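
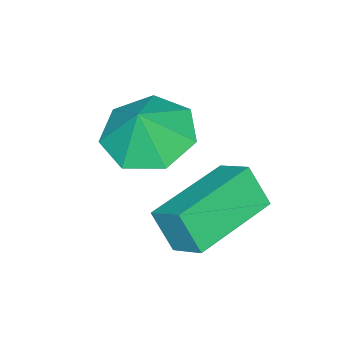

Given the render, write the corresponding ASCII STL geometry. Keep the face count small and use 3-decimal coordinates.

solid 
facet normal -0.425 -0.060 -0.903
outer loop
vertex 3.046 -0.019 0.822
vertex 2.503 -0.8 1.13
vertex 2.276 0.173 1.172
endloop
endfacet
facet normal 0.413 0.769 0.488
outer loop
vertex 3.046 -0.019 0.822
vertex 2.276 0.173 1.172
vertex 2.937 -0.74 2.05
endloop
endfacet
facet normal -0.426 -0.060 -0.903
outer loop
vertex 2.276 0.173 1.172
vertex 2.503 -0.8 1.13
vertex 1.677 -0.368 1.491
endloop
endfacet
facet normal -0.156 0.624 0.766
outer loop
vertex 2.276 0.173 1.172
vertex 1.677 -0.368 1.491
vertex 2.937 -0.74 2.05
endloop
endfacet
facet normal -0.425 -0.059 -0.903
outer loop
vertex 1.677 -0.368 1.491
vertex 2.503 -0.8 1.13
vertex 1.699 -1.234 1.537
endloop
endfacet
facet normal -0.396 0.039 0.918
outer loop
vertex 1.677 -0.368 1.491
vertex 1.699 -1.234 1.537
vertex 2.937 -0.74 2.05
endloop
endfacet
facet normal -0.425 -0.059 -0.903
outer loop
vertex 1.699 -1.234 1.537
vertex 2.503 -0.8 1.13
vertex 2.327 -1.774 1.277
endloop
endfacet
facet normal -0.126 -0.545 0.829
outer loop
vertex 1.699 -1.234 1.537
vertex 2.327 -1.774 1.277
vertex 2.937 -0.74 2.05
endloop
endfacet
facet normal -0.427 -0.059 -0.902
outer loop
vertex 2.327 -1.774 1.277
vertex 2.503 -0.8 1.13
vertex 3.087 -1.58 0.905
endloop
endfacet
facet normal 0.453 -0.690 0.565
outer loop
vertex 2.327 -1.774 1.277
vertex 3.087 -1.58 0.905
vertex 2.937 -0.74 2.05
endloop
endfacet
facet normal -0.426 -0.059 -0.903
outer loop
vertex 3.087 -1.58 0.905
vertex 2.503 -0.8 1.13
vertex 3.407 -0.799 0.703
endloop
endfacet
facet normal 0.901 -0.285 0.327
outer loop
vertex 3.087 -1.58 0.905
vertex 3.407 -0.799 0.703
vertex 2.937 -0.74 2.05
endloop
endfacet
facet normal -0.426 -0.060 -0.903
outer loop
vertex 3.407 -0.799 0.703
vertex 2.503 -0.8 1.13
vertex 3.046 -0.019 0.822
endloop
endfacet
facet normal 0.884 0.365 0.293
outer loop
vertex 3.407 -0.799 0.703
vertex 3.046 -0.019 0.822
vertex 2.937 -0.74 2.05
endloop
endfacet
facet normal -0.983 0.163 0.083
outer loop
vertex 1.448 0.2 -0.165
vertex 1.612 0.957 0.293
vertex 1.462 0.731 -1.047
endloop
endfacet
facet normal -0.183 -0.841 -0.509
outer loop
vertex 3.428 0.403 -1.213
vertex 1.448 0.2 -0.165
vertex 1.462 0.731 -1.047
endloop
endfacet
facet normal -0.983 0.163 0.083
outer loop
vertex 1.462 0.731 -1.047
vertex 1.612 0.957 0.293
vertex 1.626 1.488 -0.589
endloop
endfacet
facet normal 0.014 0.515 -0.857
outer loop
vertex 1.626 1.488 -0.589
vertex 3.428 0.403 -1.213
vertex 1.462 0.731 -1.047
endloop
endfacet
facet normal -0.014 -0.515 0.857
outer loop
vertex 1.448 0.2 -0.165
vertex 3.578 0.629 0.127
vertex 1.612 0.957 0.293
endloop
endfacet
facet normal -0.183 -0.841 -0.509
outer loop
vertex 3.414 -0.128 -0.331
vertex 1.448 0.2 -0.165
vertex 3.428 0.403 -1.213
endloop
endfacet
facet normal -0.014 -0.515 0.857
outer loop
vertex 3.414 -0.128 -0.331
vertex 3.578 0.629 0.127
vertex 1.448 0.2 -0.165
endloop
endfacet
facet normal 0.183 0.841 0.509
outer loop
vertex 1.612 0.957 0.293
vertex 3.578 0.629 0.127
vertex 1.626 1.488 -0.589
endloop
endfacet
facet normal 0.014 0.515 -0.857
outer loop
vertex 3.592 1.16 -0.755
vertex 3.428 0.403 -1.213
vertex 1.626 1.488 -0.589
endloop
endfacet
facet normal 0.183 0.841 0.509
outer loop
vertex 1.626 1.488 -0.589
vertex 3.578 0.629 0.127
vertex 3.592 1.16 -0.755
endloop
endfacet
facet normal 0.983 -0.163 -0.083
outer loop
vertex 3.592 1.16 -0.755
vertex 3.414 -0.128 -0.331
vertex 3.428 0.403 -1.213
endloop
endfacet
facet normal 0.983 -0.163 -0.083
outer loop
vertex 3.578 0.629 0.127
vertex 3.414 -0.128 -0.331
vertex 3.592 1.16 -0.755
endloop
endfacet

endsolid


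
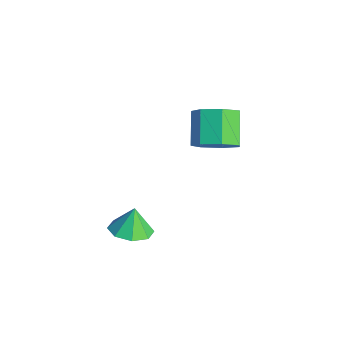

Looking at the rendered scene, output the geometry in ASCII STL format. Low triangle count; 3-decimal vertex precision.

solid 
facet normal 0.713 -0.350 -0.608
outer loop
vertex 0.205 3.272 3.086
vertex -0.376 3.343 2.363
vertex 0.218 3.978 2.695
endloop
endfacet
facet normal 0.701 0.336 0.629
outer loop
vertex 0.205 3.272 3.086
vertex 0.218 3.978 2.695
vertex -0.843 3.786 3.979
endloop
endfacet
facet normal 0.701 0.337 0.629
outer loop
vertex -0.843 3.786 3.979
vertex 0.218 3.978 2.695
vertex -0.831 4.492 3.588
endloop
endfacet
facet normal -0.713 0.349 0.608
outer loop
vertex -0.843 3.786 3.979
vertex -0.831 4.492 3.588
vertex -1.424 3.857 3.257
endloop
endfacet
facet normal 0.713 -0.349 -0.608
outer loop
vertex 0.218 3.978 2.695
vertex -0.376 3.343 2.363
vertex -0.217 4.205 2.054
endloop
endfacet
facet normal 0.448 0.894 0.012
outer loop
vertex 0.218 3.978 2.695
vertex -0.217 4.205 2.054
vertex -0.831 4.492 3.588
endloop
endfacet
facet normal 0.449 0.894 0.013
outer loop
vertex -0.831 4.492 3.588
vertex -0.217 4.205 2.054
vertex -1.265 4.719 2.947
endloop
endfacet
facet normal -0.714 0.350 0.607
outer loop
vertex -0.831 4.492 3.588
vertex -1.265 4.719 2.947
vertex -1.424 3.857 3.257
endloop
endfacet
facet normal 0.713 -0.349 -0.608
outer loop
vertex -0.217 4.205 2.054
vertex -0.376 3.343 2.363
vertex -0.771 3.784 1.646
endloop
endfacet
facet normal -0.140 0.778 -0.612
outer loop
vertex -0.217 4.205 2.054
vertex -0.771 3.784 1.646
vertex -1.265 4.719 2.947
endloop
endfacet
facet normal -0.141 0.778 -0.613
outer loop
vertex -1.265 4.719 2.947
vertex -0.771 3.784 1.646
vertex -1.819 4.297 2.539
endloop
endfacet
facet normal -0.714 0.350 0.607
outer loop
vertex -1.265 4.719 2.947
vertex -1.819 4.297 2.539
vertex -1.424 3.857 3.257
endloop
endfacet
facet normal 0.713 -0.350 -0.608
outer loop
vertex -0.771 3.784 1.646
vertex -0.376 3.343 2.363
vertex -1.028 3.03 1.779
endloop
endfacet
facet normal -0.625 0.076 -0.777
outer loop
vertex -0.771 3.784 1.646
vertex -1.028 3.03 1.779
vertex -1.819 4.297 2.539
endloop
endfacet
facet normal -0.625 0.076 -0.777
outer loop
vertex -1.819 4.297 2.539
vertex -1.028 3.03 1.779
vertex -2.076 3.544 2.672
endloop
endfacet
facet normal -0.713 0.351 0.607
outer loop
vertex -1.819 4.297 2.539
vertex -2.076 3.544 2.672
vertex -1.424 3.857 3.257
endloop
endfacet
facet normal 0.713 -0.350 -0.608
outer loop
vertex -1.028 3.03 1.779
vertex -0.376 3.343 2.363
vertex -0.793 2.512 2.352
endloop
endfacet
facet normal -0.638 -0.683 -0.356
outer loop
vertex -1.028 3.03 1.779
vertex -0.793 2.512 2.352
vertex -2.076 3.544 2.672
endloop
endfacet
facet normal -0.638 -0.683 -0.357
outer loop
vertex -2.076 3.544 2.672
vertex -0.793 2.512 2.352
vertex -1.842 3.026 3.245
endloop
endfacet
facet normal -0.713 0.350 0.608
outer loop
vertex -2.076 3.544 2.672
vertex -1.842 3.026 3.245
vertex -1.424 3.857 3.257
endloop
endfacet
facet normal 0.713 -0.350 -0.608
outer loop
vertex -0.793 2.512 2.352
vertex -0.376 3.343 2.363
vertex -0.245 2.62 2.933
endloop
endfacet
facet normal -0.171 -0.927 0.333
outer loop
vertex -0.793 2.512 2.352
vertex -0.245 2.62 2.933
vertex -1.842 3.026 3.245
endloop
endfacet
facet normal -0.171 -0.927 0.333
outer loop
vertex -1.842 3.026 3.245
vertex -0.245 2.62 2.933
vertex -1.293 3.134 3.827
endloop
endfacet
facet normal -0.713 0.350 0.608
outer loop
vertex -1.842 3.026 3.245
vertex -1.293 3.134 3.827
vertex -1.424 3.857 3.257
endloop
endfacet
facet normal 0.713 -0.350 -0.607
outer loop
vertex -0.245 2.62 2.933
vertex -0.376 3.343 2.363
vertex 0.205 3.272 3.086
endloop
endfacet
facet normal 0.425 -0.474 0.771
outer loop
vertex -0.245 2.62 2.933
vertex 0.205 3.272 3.086
vertex -1.293 3.134 3.827
endloop
endfacet
facet normal 0.425 -0.473 0.771
outer loop
vertex -1.293 3.134 3.827
vertex 0.205 3.272 3.086
vertex -0.843 3.786 3.979
endloop
endfacet
facet normal -0.713 0.350 0.608
outer loop
vertex -1.293 3.134 3.827
vertex -0.843 3.786 3.979
vertex -1.424 3.857 3.257
endloop
endfacet
facet normal 0.216 -0.257 -0.942
outer loop
vertex 1.442 -0.83 0.312
vertex 0.682 -0.544 0.06
vertex 1.456 -0.202 0.144
endloop
endfacet
facet normal 0.649 0.183 0.738
outer loop
vertex 1.442 -0.83 0.312
vertex 1.456 -0.202 0.144
vertex 0.458 -0.276 1.04
endloop
endfacet
facet normal 0.216 -0.257 -0.942
outer loop
vertex 1.456 -0.202 0.144
vertex 0.682 -0.544 0.06
vertex 1.017 0.226 -0.073
endloop
endfacet
facet normal 0.434 0.720 0.542
outer loop
vertex 1.456 -0.202 0.144
vertex 1.017 0.226 -0.073
vertex 0.458 -0.276 1.04
endloop
endfacet
facet normal 0.216 -0.257 -0.942
outer loop
vertex 1.017 0.226 -0.073
vertex 0.682 -0.544 0.06
vertex 0.382 0.203 -0.212
endloop
endfacet
facet normal -0.113 0.926 0.361
outer loop
vertex 1.017 0.226 -0.073
vertex 0.382 0.203 -0.212
vertex 0.458 -0.276 1.04
endloop
endfacet
facet normal 0.216 -0.256 -0.942
outer loop
vertex 0.382 0.203 -0.212
vertex 0.682 -0.544 0.06
vertex -0.077 -0.257 -0.192
endloop
endfacet
facet normal -0.669 0.680 0.301
outer loop
vertex 0.382 0.203 -0.212
vertex -0.077 -0.257 -0.192
vertex 0.458 -0.276 1.04
endloop
endfacet
facet normal 0.216 -0.257 -0.942
outer loop
vertex -0.077 -0.257 -0.192
vertex 0.682 -0.544 0.06
vertex -0.092 -0.885 -0.024
endloop
endfacet
facet normal -0.909 0.128 0.397
outer loop
vertex -0.077 -0.257 -0.192
vertex -0.092 -0.885 -0.024
vertex 0.458 -0.276 1.04
endloop
endfacet
facet normal 0.215 -0.257 -0.942
outer loop
vertex -0.092 -0.885 -0.024
vertex 0.682 -0.544 0.06
vertex 0.347 -1.313 0.193
endloop
endfacet
facet normal -0.693 -0.410 0.593
outer loop
vertex -0.092 -0.885 -0.024
vertex 0.347 -1.313 0.193
vertex 0.458 -0.276 1.04
endloop
endfacet
facet normal 0.217 -0.257 -0.942
outer loop
vertex 0.347 -1.313 0.193
vertex 0.682 -0.544 0.06
vertex 0.982 -1.291 0.333
endloop
endfacet
facet normal -0.149 -0.616 0.774
outer loop
vertex 0.347 -1.313 0.193
vertex 0.982 -1.291 0.333
vertex 0.458 -0.276 1.04
endloop
endfacet
facet normal 0.215 -0.258 -0.942
outer loop
vertex 0.982 -1.291 0.333
vertex 0.682 -0.544 0.06
vertex 1.442 -0.83 0.312
endloop
endfacet
facet normal 0.409 -0.370 0.834
outer loop
vertex 0.982 -1.291 0.333
vertex 1.442 -0.83 0.312
vertex 0.458 -0.276 1.04
endloop
endfacet

endsolid


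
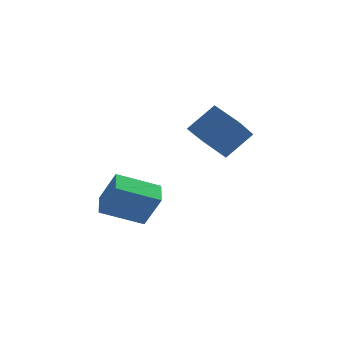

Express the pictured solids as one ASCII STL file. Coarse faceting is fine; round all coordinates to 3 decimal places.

solid 
facet normal -0.918 -0.043 0.395
outer loop
vertex -1.153 -1.203 0.652
vertex -1.099 -0.071 0.901
vertex -1.827 -0.834 -0.875
endloop
endfacet
facet normal -0.047 -0.975 -0.215
outer loop
vertex -0.001 -0.749 -1.661
vertex -1.153 -1.203 0.652
vertex -1.827 -0.834 -0.875
endloop
endfacet
facet normal -0.918 -0.043 0.395
outer loop
vertex -1.827 -0.834 -0.875
vertex -1.099 -0.071 0.901
vertex -1.773 0.297 -0.626
endloop
endfacet
facet normal -0.395 0.215 -0.893
outer loop
vertex -1.773 0.297 -0.626
vertex -0.001 -0.749 -1.661
vertex -1.827 -0.834 -0.875
endloop
endfacet
facet normal 0.395 -0.215 0.893
outer loop
vertex -1.153 -1.203 0.652
vertex 0.727 0.014 0.115
vertex -1.099 -0.071 0.901
endloop
endfacet
facet normal -0.046 -0.976 -0.215
outer loop
vertex 0.673 -1.117 -0.134
vertex -1.153 -1.203 0.652
vertex -0.001 -0.749 -1.661
endloop
endfacet
facet normal 0.395 -0.215 0.893
outer loop
vertex 0.673 -1.117 -0.134
vertex 0.727 0.014 0.115
vertex -1.153 -1.203 0.652
endloop
endfacet
facet normal 0.047 0.976 0.214
outer loop
vertex -1.099 -0.071 0.901
vertex 0.727 0.014 0.115
vertex -1.773 0.297 -0.626
endloop
endfacet
facet normal -0.395 0.215 -0.893
outer loop
vertex 0.053 0.383 -1.412
vertex -0.001 -0.749 -1.661
vertex -1.773 0.297 -0.626
endloop
endfacet
facet normal 0.047 0.975 0.215
outer loop
vertex -1.773 0.297 -0.626
vertex 0.727 0.014 0.115
vertex 0.053 0.383 -1.412
endloop
endfacet
facet normal 0.918 0.043 -0.395
outer loop
vertex 0.053 0.383 -1.412
vertex 0.673 -1.117 -0.134
vertex -0.001 -0.749 -1.661
endloop
endfacet
facet normal 0.918 0.043 -0.395
outer loop
vertex 0.727 0.014 0.115
vertex 0.673 -1.117 -0.134
vertex 0.053 0.383 -1.412
endloop
endfacet
facet normal -0.616 0.701 0.361
outer loop
vertex 1.667 -1.311 3.937
vertex 2.786 -0.872 4.994
vertex 2.348 -0.079 2.706
endloop
endfacet
facet normal -0.699 -0.274 -0.661
outer loop
vertex 3.234 -1.088 2.186
vertex 1.667 -1.311 3.937
vertex 2.348 -0.079 2.706
endloop
endfacet
facet normal -0.616 0.701 0.361
outer loop
vertex 2.348 -0.079 2.706
vertex 2.786 -0.872 4.994
vertex 3.466 0.36 3.762
endloop
endfacet
facet normal 0.364 0.659 -0.659
outer loop
vertex 3.466 0.36 3.762
vertex 3.234 -1.088 2.186
vertex 2.348 -0.079 2.706
endloop
endfacet
facet normal -0.364 -0.659 0.659
outer loop
vertex 1.667 -1.311 3.937
vertex 3.672 -1.881 4.474
vertex 2.786 -0.872 4.994
endloop
endfacet
facet normal -0.699 -0.275 -0.660
outer loop
vertex 2.554 -2.32 3.418
vertex 1.667 -1.311 3.937
vertex 3.234 -1.088 2.186
endloop
endfacet
facet normal -0.364 -0.659 0.659
outer loop
vertex 2.554 -2.32 3.418
vertex 3.672 -1.881 4.474
vertex 1.667 -1.311 3.937
endloop
endfacet
facet normal 0.699 0.274 0.660
outer loop
vertex 2.786 -0.872 4.994
vertex 3.672 -1.881 4.474
vertex 3.466 0.36 3.762
endloop
endfacet
facet normal 0.364 0.659 -0.659
outer loop
vertex 4.353 -0.649 3.243
vertex 3.234 -1.088 2.186
vertex 3.466 0.36 3.762
endloop
endfacet
facet normal 0.699 0.274 0.661
outer loop
vertex 3.466 0.36 3.762
vertex 3.672 -1.881 4.474
vertex 4.353 -0.649 3.243
endloop
endfacet
facet normal 0.616 -0.701 -0.361
outer loop
vertex 4.353 -0.649 3.243
vertex 2.554 -2.32 3.418
vertex 3.234 -1.088 2.186
endloop
endfacet
facet normal 0.616 -0.701 -0.361
outer loop
vertex 3.672 -1.881 4.474
vertex 2.554 -2.32 3.418
vertex 4.353 -0.649 3.243
endloop
endfacet

endsolid


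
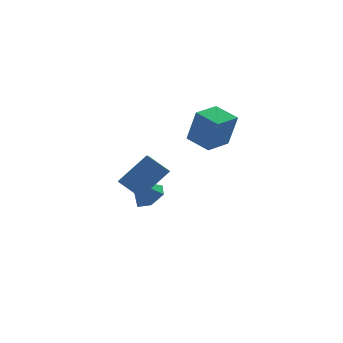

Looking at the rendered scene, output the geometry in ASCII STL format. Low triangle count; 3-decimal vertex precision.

solid 
facet normal 0.569 -0.134 -0.811
outer loop
vertex -1.163 -1.047 -2.914
vertex -1.936 -1.139 -3.441
vertex -1.553 -0.29 -3.313
endloop
endfacet
facet normal 0.381 0.577 0.723
outer loop
vertex -1.163 -1.047 -2.914
vertex -1.553 -0.29 -3.313
vertex -2.864 -0.921 -2.119
endloop
endfacet
facet normal 0.568 -0.134 -0.812
outer loop
vertex -1.553 -0.29 -3.313
vertex -1.936 -1.139 -3.441
vertex -2.326 -0.382 -3.839
endloop
endfacet
facet normal -0.258 0.942 0.214
outer loop
vertex -1.553 -0.29 -3.313
vertex -2.326 -0.382 -3.839
vertex -2.864 -0.921 -2.119
endloop
endfacet
facet normal 0.569 -0.133 -0.811
outer loop
vertex -2.326 -0.382 -3.839
vertex -1.936 -1.139 -3.441
vertex -2.709 -1.231 -3.968
endloop
endfacet
facet normal -0.893 0.425 -0.146
outer loop
vertex -2.326 -0.382 -3.839
vertex -2.709 -1.231 -3.968
vertex -2.864 -0.921 -2.119
endloop
endfacet
facet normal 0.569 -0.133 -0.811
outer loop
vertex -2.709 -1.231 -3.968
vertex -1.936 -1.139 -3.441
vertex -2.319 -1.988 -3.57
endloop
endfacet
facet normal -0.889 -0.457 0.002
outer loop
vertex -2.709 -1.231 -3.968
vertex -2.319 -1.988 -3.57
vertex -2.864 -0.921 -2.119
endloop
endfacet
facet normal 0.569 -0.133 -0.811
outer loop
vertex -2.319 -1.988 -3.57
vertex -1.936 -1.139 -3.441
vertex -1.546 -1.896 -3.043
endloop
endfacet
facet normal -0.250 -0.822 0.511
outer loop
vertex -2.319 -1.988 -3.57
vertex -1.546 -1.896 -3.043
vertex -2.864 -0.921 -2.119
endloop
endfacet
facet normal 0.569 -0.133 -0.811
outer loop
vertex -1.546 -1.896 -3.043
vertex -1.936 -1.139 -3.441
vertex -1.163 -1.047 -2.914
endloop
endfacet
facet normal 0.384 -0.306 0.871
outer loop
vertex -1.546 -1.896 -3.043
vertex -1.163 -1.047 -2.914
vertex -2.864 -0.921 -2.119
endloop
endfacet
facet normal -0.933 -0.349 0.083
outer loop
vertex 2.042 -1.155 0.818
vertex 1.546 0.257 1.183
vertex 1.714 -0.753 -1.186
endloop
endfacet
facet normal 0.322 -0.917 -0.237
outer loop
vertex 3.254 -0.177 -1.323
vertex 2.042 -1.155 0.818
vertex 1.714 -0.753 -1.186
endloop
endfacet
facet normal -0.933 -0.349 0.083
outer loop
vertex 1.714 -0.753 -1.186
vertex 1.546 0.257 1.183
vertex 1.218 0.659 -0.821
endloop
endfacet
facet normal -0.159 0.194 -0.968
outer loop
vertex 1.218 0.659 -0.821
vertex 3.254 -0.177 -1.323
vertex 1.714 -0.753 -1.186
endloop
endfacet
facet normal 0.159 -0.194 0.968
outer loop
vertex 2.042 -1.155 0.818
vertex 3.086 0.833 1.046
vertex 1.546 0.257 1.183
endloop
endfacet
facet normal 0.322 -0.917 -0.237
outer loop
vertex 3.582 -0.579 0.681
vertex 2.042 -1.155 0.818
vertex 3.254 -0.177 -1.323
endloop
endfacet
facet normal 0.159 -0.194 0.968
outer loop
vertex 3.582 -0.579 0.681
vertex 3.086 0.833 1.046
vertex 2.042 -1.155 0.818
endloop
endfacet
facet normal -0.322 0.917 0.237
outer loop
vertex 1.546 0.257 1.183
vertex 3.086 0.833 1.046
vertex 1.218 0.659 -0.821
endloop
endfacet
facet normal -0.159 0.194 -0.968
outer loop
vertex 2.758 1.235 -0.958
vertex 3.254 -0.177 -1.323
vertex 1.218 0.659 -0.821
endloop
endfacet
facet normal -0.322 0.917 0.237
outer loop
vertex 1.218 0.659 -0.821
vertex 3.086 0.833 1.046
vertex 2.758 1.235 -0.958
endloop
endfacet
facet normal 0.933 0.349 -0.083
outer loop
vertex 2.758 1.235 -0.958
vertex 3.582 -0.579 0.681
vertex 3.254 -0.177 -1.323
endloop
endfacet
facet normal 0.933 0.349 -0.083
outer loop
vertex 3.086 0.833 1.046
vertex 3.582 -0.579 0.681
vertex 2.758 1.235 -0.958
endloop
endfacet
facet normal -0.470 0.693 0.546
outer loop
vertex -4.946 -3.465 -0.428
vertex -3.364 -3.514 0.998
vertex -4.379 -2.608 -1.028
endloop
endfacet
facet normal -0.743 0.023 -0.669
outer loop
vertex -3.716 -3.586 -1.798
vertex -4.946 -3.465 -0.428
vertex -4.379 -2.608 -1.028
endloop
endfacet
facet normal -0.470 0.694 0.546
outer loop
vertex -4.379 -2.608 -1.028
vertex -3.364 -3.514 0.998
vertex -2.797 -2.657 0.397
endloop
endfacet
facet normal 0.477 0.720 -0.504
outer loop
vertex -2.797 -2.657 0.397
vertex -3.716 -3.586 -1.798
vertex -4.379 -2.608 -1.028
endloop
endfacet
facet normal -0.477 -0.720 0.504
outer loop
vertex -4.946 -3.465 -0.428
vertex -2.701 -4.492 0.228
vertex -3.364 -3.514 0.998
endloop
endfacet
facet normal -0.743 0.022 -0.669
outer loop
vertex -4.283 -4.443 -1.197
vertex -4.946 -3.465 -0.428
vertex -3.716 -3.586 -1.798
endloop
endfacet
facet normal -0.477 -0.720 0.504
outer loop
vertex -4.283 -4.443 -1.197
vertex -2.701 -4.492 0.228
vertex -4.946 -3.465 -0.428
endloop
endfacet
facet normal 0.743 -0.023 0.669
outer loop
vertex -3.364 -3.514 0.998
vertex -2.701 -4.492 0.228
vertex -2.797 -2.657 0.397
endloop
endfacet
facet normal 0.477 0.720 -0.504
outer loop
vertex -2.134 -3.635 -0.372
vertex -3.716 -3.586 -1.798
vertex -2.797 -2.657 0.397
endloop
endfacet
facet normal 0.743 -0.023 0.669
outer loop
vertex -2.797 -2.657 0.397
vertex -2.701 -4.492 0.228
vertex -2.134 -3.635 -0.372
endloop
endfacet
facet normal 0.470 -0.694 -0.546
outer loop
vertex -2.134 -3.635 -0.372
vertex -4.283 -4.443 -1.197
vertex -3.716 -3.586 -1.798
endloop
endfacet
facet normal 0.470 -0.693 -0.546
outer loop
vertex -2.701 -4.492 0.228
vertex -4.283 -4.443 -1.197
vertex -2.134 -3.635 -0.372
endloop
endfacet

endsolid


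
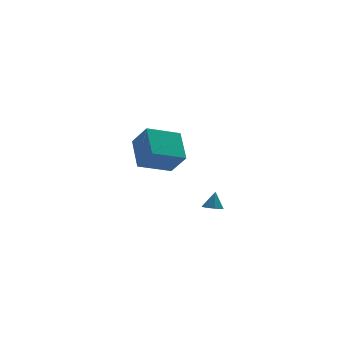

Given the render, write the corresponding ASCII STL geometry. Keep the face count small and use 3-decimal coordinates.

solid 
facet normal -0.229 -0.312 -0.922
outer loop
vertex 2.38 -4.129 -1.904
vertex 1.81 -4.154 -1.754
vertex 2.111 -3.701 -1.982
endloop
endfacet
facet normal 0.834 0.542 0.099
outer loop
vertex 2.38 -4.129 -1.904
vertex 2.111 -3.701 -1.982
vertex 2.05 -3.826 -0.786
endloop
endfacet
facet normal -0.228 -0.313 -0.922
outer loop
vertex 2.111 -3.701 -1.982
vertex 1.81 -4.154 -1.754
vertex 1.615 -3.614 -1.889
endloop
endfacet
facet normal 0.192 0.975 0.112
outer loop
vertex 2.111 -3.701 -1.982
vertex 1.615 -3.614 -1.889
vertex 2.05 -3.826 -0.786
endloop
endfacet
facet normal -0.229 -0.313 -0.922
outer loop
vertex 1.615 -3.614 -1.889
vertex 1.81 -4.154 -1.754
vertex 1.266 -3.933 -1.694
endloop
endfacet
facet normal -0.516 0.780 0.353
outer loop
vertex 1.615 -3.614 -1.889
vertex 1.266 -3.933 -1.694
vertex 2.05 -3.826 -0.786
endloop
endfacet
facet normal -0.229 -0.313 -0.922
outer loop
vertex 1.266 -3.933 -1.694
vertex 1.81 -4.154 -1.754
vertex 1.326 -4.419 -1.544
endloop
endfacet
facet normal -0.759 0.105 0.643
outer loop
vertex 1.266 -3.933 -1.694
vertex 1.326 -4.419 -1.544
vertex 2.05 -3.826 -0.786
endloop
endfacet
facet normal -0.229 -0.312 -0.922
outer loop
vertex 1.326 -4.419 -1.544
vertex 1.81 -4.154 -1.754
vertex 1.751 -4.705 -1.553
endloop
endfacet
facet normal -0.351 -0.545 0.761
outer loop
vertex 1.326 -4.419 -1.544
vertex 1.751 -4.705 -1.553
vertex 2.05 -3.826 -0.786
endloop
endfacet
facet normal -0.229 -0.312 -0.922
outer loop
vertex 1.751 -4.705 -1.553
vertex 1.81 -4.154 -1.754
vertex 2.219 -4.576 -1.713
endloop
endfacet
facet normal 0.398 -0.676 0.620
outer loop
vertex 1.751 -4.705 -1.553
vertex 2.219 -4.576 -1.713
vertex 2.05 -3.826 -0.786
endloop
endfacet
facet normal -0.229 -0.312 -0.922
outer loop
vertex 2.219 -4.576 -1.713
vertex 1.81 -4.154 -1.754
vertex 2.38 -4.129 -1.904
endloop
endfacet
facet normal 0.925 -0.194 0.326
outer loop
vertex 2.219 -4.576 -1.713
vertex 2.38 -4.129 -1.904
vertex 2.05 -3.826 -0.786
endloop
endfacet
facet normal -0.330 0.545 -0.771
outer loop
vertex -0.315 2.242 -1.249
vertex -0.075 4.001 -0.108
vertex 1.681 2.435 -1.967
endloop
endfacet
facet normal -0.114 -0.833 -0.541
outer loop
vertex 2.235 1.519 -0.672
vertex -0.315 2.242 -1.249
vertex 1.681 2.435 -1.967
endloop
endfacet
facet normal -0.330 0.545 -0.771
outer loop
vertex 1.681 2.435 -1.967
vertex -0.075 4.001 -0.108
vertex 1.921 4.194 -0.825
endloop
endfacet
facet normal 0.937 0.091 -0.337
outer loop
vertex 1.921 4.194 -0.825
vertex 2.235 1.519 -0.672
vertex 1.681 2.435 -1.967
endloop
endfacet
facet normal -0.937 -0.091 0.337
outer loop
vertex -0.315 2.242 -1.249
vertex 0.479 3.085 1.187
vertex -0.075 4.001 -0.108
endloop
endfacet
facet normal -0.114 -0.833 -0.541
outer loop
vertex 0.239 1.326 0.045
vertex -0.315 2.242 -1.249
vertex 2.235 1.519 -0.672
endloop
endfacet
facet normal -0.937 -0.091 0.337
outer loop
vertex 0.239 1.326 0.045
vertex 0.479 3.085 1.187
vertex -0.315 2.242 -1.249
endloop
endfacet
facet normal 0.114 0.833 0.541
outer loop
vertex -0.075 4.001 -0.108
vertex 0.479 3.085 1.187
vertex 1.921 4.194 -0.825
endloop
endfacet
facet normal 0.937 0.091 -0.337
outer loop
vertex 2.475 3.278 0.469
vertex 2.235 1.519 -0.672
vertex 1.921 4.194 -0.825
endloop
endfacet
facet normal 0.114 0.833 0.541
outer loop
vertex 1.921 4.194 -0.825
vertex 0.479 3.085 1.187
vertex 2.475 3.278 0.469
endloop
endfacet
facet normal 0.330 -0.545 0.771
outer loop
vertex 2.475 3.278 0.469
vertex 0.239 1.326 0.045
vertex 2.235 1.519 -0.672
endloop
endfacet
facet normal 0.330 -0.545 0.771
outer loop
vertex 0.479 3.085 1.187
vertex 0.239 1.326 0.045
vertex 2.475 3.278 0.469
endloop
endfacet

endsolid


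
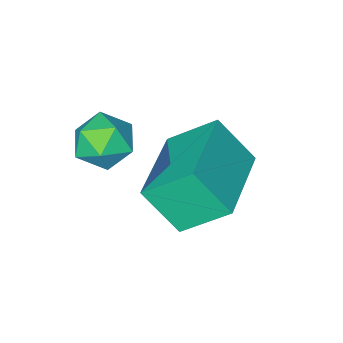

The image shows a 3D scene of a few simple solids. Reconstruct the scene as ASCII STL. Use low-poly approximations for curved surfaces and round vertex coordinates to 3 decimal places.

solid 
facet normal -0.636 0.585 0.503
outer loop
vertex -2.729 -0.585 3.391
vertex -3.12 -1.168 3.575
vertex -2.577 -0.945 4.002
endloop
endfacet
facet normal 0.021 0.864 0.504
outer loop
vertex -2.729 -0.585 3.391
vertex -2.577 -0.945 4.002
vertex -2.039 -0.71 3.576
endloop
endfacet
facet normal 0.221 0.960 -0.174
outer loop
vertex -2.729 -0.585 3.391
vertex -2.039 -0.71 3.576
vertex -2.249 -0.787 2.886
endloop
endfacet
facet normal -0.313 0.741 -0.594
outer loop
vertex -2.729 -0.585 3.391
vertex -2.249 -0.787 2.886
vertex -2.917 -1.07 2.885
endloop
endfacet
facet normal -0.842 0.510 -0.175
outer loop
vertex -2.729 -0.585 3.391
vertex -2.917 -1.07 2.885
vertex -3.12 -1.168 3.575
endloop
endfacet
facet normal 0.463 0.387 0.798
outer loop
vertex -2.039 -0.71 3.576
vertex -2.577 -0.945 4.002
vertex -2.003 -1.37 3.875
endloop
endfacet
facet normal -0.600 -0.064 0.797
outer loop
vertex -2.577 -0.945 4.002
vertex -3.12 -1.168 3.575
vertex -2.671 -1.653 3.874
endloop
endfacet
facet normal -0.935 -0.188 -0.302
outer loop
vertex -3.12 -1.168 3.575
vertex -2.917 -1.07 2.885
vertex -2.881 -1.73 3.184
endloop
endfacet
facet normal -0.078 0.187 -0.979
outer loop
vertex -2.917 -1.07 2.885
vertex -2.249 -0.787 2.886
vertex -2.343 -1.495 2.758
endloop
endfacet
facet normal 0.785 0.542 -0.299
outer loop
vertex -2.249 -0.787 2.886
vertex -2.039 -0.71 3.576
vertex -1.8 -1.272 3.185
endloop
endfacet
facet normal 0.313 -0.741 0.594
outer loop
vertex -2.191 -1.855 3.369
vertex -2.003 -1.37 3.875
vertex -2.671 -1.653 3.874
endloop
endfacet
facet normal -0.221 -0.960 0.174
outer loop
vertex -2.191 -1.855 3.369
vertex -2.671 -1.653 3.874
vertex -2.881 -1.73 3.184
endloop
endfacet
facet normal -0.021 -0.864 -0.504
outer loop
vertex -2.191 -1.855 3.369
vertex -2.881 -1.73 3.184
vertex -2.343 -1.495 2.758
endloop
endfacet
facet normal 0.636 -0.585 -0.503
outer loop
vertex -2.191 -1.855 3.369
vertex -2.343 -1.495 2.758
vertex -1.8 -1.272 3.185
endloop
endfacet
facet normal 0.842 -0.510 0.175
outer loop
vertex -2.191 -1.855 3.369
vertex -1.8 -1.272 3.185
vertex -2.003 -1.37 3.875
endloop
endfacet
facet normal 0.078 -0.187 0.979
outer loop
vertex -2.671 -1.653 3.874
vertex -2.003 -1.37 3.875
vertex -2.577 -0.945 4.002
endloop
endfacet
facet normal -0.785 -0.542 0.299
outer loop
vertex -2.881 -1.73 3.184
vertex -2.671 -1.653 3.874
vertex -3.12 -1.168 3.575
endloop
endfacet
facet normal -0.463 -0.387 -0.798
outer loop
vertex -2.343 -1.495 2.758
vertex -2.881 -1.73 3.184
vertex -2.917 -1.07 2.885
endloop
endfacet
facet normal 0.600 0.064 -0.797
outer loop
vertex -1.8 -1.272 3.185
vertex -2.343 -1.495 2.758
vertex -2.249 -0.787 2.886
endloop
endfacet
facet normal 0.935 0.188 0.302
outer loop
vertex -2.003 -1.37 3.875
vertex -1.8 -1.272 3.185
vertex -2.039 -0.71 3.576
endloop
endfacet
facet normal -0.533 0.553 0.640
outer loop
vertex -4.763 -0.45 3.327
vertex -3.216 0.782 3.552
vertex -5.2 0.281 2.332
endloop
endfacet
facet normal -0.777 -0.619 -0.113
outer loop
vertex -4.464 -0.482 1.448
vertex -4.763 -0.45 3.327
vertex -5.2 0.281 2.332
endloop
endfacet
facet normal -0.533 0.553 0.640
outer loop
vertex -5.2 0.281 2.332
vertex -3.216 0.782 3.552
vertex -3.653 1.513 2.557
endloop
endfacet
facet normal -0.334 0.558 -0.760
outer loop
vertex -3.653 1.513 2.557
vertex -4.464 -0.482 1.448
vertex -5.2 0.281 2.332
endloop
endfacet
facet normal 0.334 -0.558 0.760
outer loop
vertex -4.763 -0.45 3.327
vertex -2.48 0.019 2.668
vertex -3.216 0.782 3.552
endloop
endfacet
facet normal -0.777 -0.619 -0.113
outer loop
vertex -4.027 -1.213 2.443
vertex -4.763 -0.45 3.327
vertex -4.464 -0.482 1.448
endloop
endfacet
facet normal 0.334 -0.558 0.760
outer loop
vertex -4.027 -1.213 2.443
vertex -2.48 0.019 2.668
vertex -4.763 -0.45 3.327
endloop
endfacet
facet normal 0.777 0.619 0.113
outer loop
vertex -3.216 0.782 3.552
vertex -2.48 0.019 2.668
vertex -3.653 1.513 2.557
endloop
endfacet
facet normal -0.334 0.558 -0.760
outer loop
vertex -2.917 0.75 1.673
vertex -4.464 -0.482 1.448
vertex -3.653 1.513 2.557
endloop
endfacet
facet normal 0.777 0.619 0.113
outer loop
vertex -3.653 1.513 2.557
vertex -2.48 0.019 2.668
vertex -2.917 0.75 1.673
endloop
endfacet
facet normal 0.533 -0.553 -0.640
outer loop
vertex -2.917 0.75 1.673
vertex -4.027 -1.213 2.443
vertex -4.464 -0.482 1.448
endloop
endfacet
facet normal 0.533 -0.553 -0.640
outer loop
vertex -2.48 0.019 2.668
vertex -4.027 -1.213 2.443
vertex -2.917 0.75 1.673
endloop
endfacet

endsolid


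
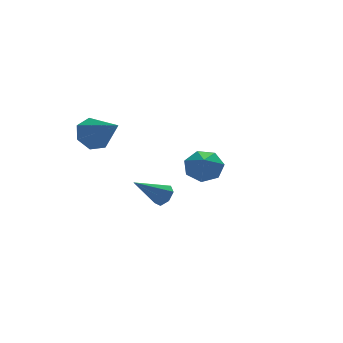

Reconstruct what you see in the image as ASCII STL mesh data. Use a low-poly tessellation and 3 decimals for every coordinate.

solid 
facet normal -0.211 0.806 -0.552
outer loop
vertex -1.745 3.014 2.146
vertex -2.38 2.618 1.811
vertex -2.366 3.084 2.486
endloop
endfacet
facet normal 0.487 0.248 0.838
outer loop
vertex -1.745 3.014 2.146
vertex -2.366 3.084 2.486
vertex -1.98 1.102 2.849
endloop
endfacet
facet normal -0.214 0.806 -0.552
outer loop
vertex -2.366 3.084 2.486
vertex -2.38 2.618 1.811
vertex -2.998 2.802 2.319
endloop
endfacet
facet normal -0.301 0.115 0.947
outer loop
vertex -2.366 3.084 2.486
vertex -2.998 2.802 2.319
vertex -1.98 1.102 2.849
endloop
endfacet
facet normal -0.213 0.806 -0.551
outer loop
vertex -2.998 2.802 2.319
vertex -2.38 2.618 1.811
vertex -3.164 2.382 1.769
endloop
endfacet
facet normal -0.805 -0.328 0.494
outer loop
vertex -2.998 2.802 2.319
vertex -3.164 2.382 1.769
vertex -1.98 1.102 2.849
endloop
endfacet
facet normal -0.213 0.807 -0.551
outer loop
vertex -3.164 2.382 1.769
vertex -2.38 2.618 1.811
vertex -2.74 2.14 1.251
endloop
endfacet
facet normal -0.643 -0.745 -0.178
outer loop
vertex -3.164 2.382 1.769
vertex -2.74 2.14 1.251
vertex -1.98 1.102 2.849
endloop
endfacet
facet normal -0.213 0.807 -0.551
outer loop
vertex -2.74 2.14 1.251
vertex -2.38 2.618 1.811
vertex -2.045 2.258 1.155
endloop
endfacet
facet normal 0.062 -0.823 -0.564
outer loop
vertex -2.74 2.14 1.251
vertex -2.045 2.258 1.155
vertex -1.98 1.102 2.849
endloop
endfacet
facet normal -0.213 0.807 -0.551
outer loop
vertex -2.045 2.258 1.155
vertex -2.38 2.618 1.811
vertex -1.602 2.647 1.553
endloop
endfacet
facet normal 0.779 -0.504 -0.374
outer loop
vertex -2.045 2.258 1.155
vertex -1.602 2.647 1.553
vertex -1.98 1.102 2.849
endloop
endfacet
facet normal -0.213 0.807 -0.551
outer loop
vertex -1.602 2.647 1.553
vertex -2.38 2.618 1.811
vertex -1.745 3.014 2.146
endloop
endfacet
facet normal 0.968 -0.027 0.250
outer loop
vertex -1.602 2.647 1.553
vertex -1.745 3.014 2.146
vertex -1.98 1.102 2.849
endloop
endfacet
facet normal 0.787 -0.031 -0.617
outer loop
vertex -1.357 -2.294 1.048
vertex -1.676 -2.374 0.645
vertex -1.506 -1.922 0.839
endloop
endfacet
facet normal 0.265 0.551 0.791
outer loop
vertex -1.357 -2.294 1.048
vertex -1.506 -1.922 0.839
vertex -2.864 -2.326 1.575
endloop
endfacet
facet normal 0.788 -0.032 -0.615
outer loop
vertex -1.506 -1.922 0.839
vertex -1.676 -2.374 0.645
vertex -1.782 -1.891 0.484
endloop
endfacet
facet normal -0.169 0.962 0.216
outer loop
vertex -1.506 -1.922 0.839
vertex -1.782 -1.891 0.484
vertex -2.864 -2.326 1.575
endloop
endfacet
facet normal 0.787 -0.033 -0.616
outer loop
vertex -1.782 -1.891 0.484
vertex -1.676 -2.374 0.645
vertex -1.979 -2.223 0.25
endloop
endfacet
facet normal -0.650 0.656 -0.383
outer loop
vertex -1.782 -1.891 0.484
vertex -1.979 -2.223 0.25
vertex -2.864 -2.326 1.575
endloop
endfacet
facet normal 0.787 -0.032 -0.616
outer loop
vertex -1.979 -2.223 0.25
vertex -1.676 -2.374 0.645
vertex -1.947 -2.669 0.314
endloop
endfacet
facet normal -0.819 -0.139 -0.557
outer loop
vertex -1.979 -2.223 0.25
vertex -1.947 -2.669 0.314
vertex -2.864 -2.326 1.575
endloop
endfacet
facet normal 0.787 -0.032 -0.616
outer loop
vertex -1.947 -2.669 0.314
vertex -1.676 -2.374 0.645
vertex -1.711 -2.892 0.627
endloop
endfacet
facet normal -0.545 -0.820 -0.173
outer loop
vertex -1.947 -2.669 0.314
vertex -1.711 -2.892 0.627
vertex -2.864 -2.326 1.575
endloop
endfacet
facet normal 0.787 -0.032 -0.617
outer loop
vertex -1.711 -2.892 0.627
vertex -1.676 -2.374 0.645
vertex -1.448 -2.725 0.954
endloop
endfacet
facet normal -0.037 -0.877 0.478
outer loop
vertex -1.711 -2.892 0.627
vertex -1.448 -2.725 0.954
vertex -2.864 -2.326 1.575
endloop
endfacet
facet normal 0.787 -0.032 -0.616
outer loop
vertex -1.448 -2.725 0.954
vertex -1.676 -2.374 0.645
vertex -1.357 -2.294 1.048
endloop
endfacet
facet normal 0.323 -0.266 0.908
outer loop
vertex -1.448 -2.725 0.954
vertex -1.357 -2.294 1.048
vertex -2.864 -2.326 1.575
endloop
endfacet
facet normal 0.328 0.676 -0.659
outer loop
vertex 2.859 2.251 -1.591
vertex 2.5 2.863 -1.142
vertex 3.277 2.551 -1.075
endloop
endfacet
facet normal 0.479 -0.870 0.118
outer loop
vertex 2.859 2.251 -1.591
vertex 3.277 2.551 -1.075
vertex 2.08 1.997 -0.298
endloop
endfacet
facet normal 0.328 0.675 -0.661
outer loop
vertex 3.277 2.551 -1.075
vertex 2.5 2.863 -1.142
vertex 3.11 3.087 -0.61
endloop
endfacet
facet normal 0.622 -0.394 0.677
outer loop
vertex 3.277 2.551 -1.075
vertex 3.11 3.087 -0.61
vertex 2.08 1.997 -0.298
endloop
endfacet
facet normal 0.327 0.677 -0.660
outer loop
vertex 3.11 3.087 -0.61
vertex 2.5 2.863 -1.142
vertex 2.483 3.453 -0.545
endloop
endfacet
facet normal 0.171 0.119 0.978
outer loop
vertex 3.11 3.087 -0.61
vertex 2.483 3.453 -0.545
vertex 2.08 1.997 -0.298
endloop
endfacet
facet normal 0.328 0.677 -0.659
outer loop
vertex 2.483 3.453 -0.545
vertex 2.5 2.863 -1.142
vertex 1.869 3.375 -0.93
endloop
endfacet
facet normal -0.535 0.283 0.796
outer loop
vertex 2.483 3.453 -0.545
vertex 1.869 3.375 -0.93
vertex 2.08 1.997 -0.298
endloop
endfacet
facet normal 0.327 0.677 -0.660
outer loop
vertex 1.869 3.375 -0.93
vertex 2.5 2.863 -1.142
vertex 1.73 2.911 -1.475
endloop
endfacet
facet normal -0.963 -0.025 0.267
outer loop
vertex 1.869 3.375 -0.93
vertex 1.73 2.911 -1.475
vertex 2.08 1.997 -0.298
endloop
endfacet
facet normal 0.327 0.677 -0.660
outer loop
vertex 1.73 2.911 -1.475
vertex 2.5 2.863 -1.142
vertex 2.171 2.411 -1.769
endloop
endfacet
facet normal -0.791 -0.574 -0.211
outer loop
vertex 1.73 2.911 -1.475
vertex 2.171 2.411 -1.769
vertex 2.08 1.997 -0.298
endloop
endfacet
facet normal 0.328 0.676 -0.660
outer loop
vertex 2.171 2.411 -1.769
vertex 2.5 2.863 -1.142
vertex 2.859 2.251 -1.591
endloop
endfacet
facet normal -0.149 -0.949 -0.276
outer loop
vertex 2.171 2.411 -1.769
vertex 2.859 2.251 -1.591
vertex 2.08 1.997 -0.298
endloop
endfacet

endsolid


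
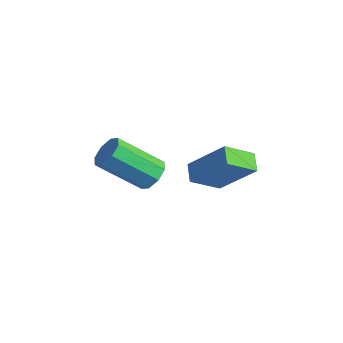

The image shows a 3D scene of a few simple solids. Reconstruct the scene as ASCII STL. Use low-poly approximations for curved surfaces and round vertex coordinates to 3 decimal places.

solid 
facet normal 0.381 0.672 -0.635
outer loop
vertex -1.551 -0.357 -0.968
vertex -2.013 -0.594 -1.496
vertex -2.043 -0.077 -0.967
endloop
endfacet
facet normal 0.315 0.551 0.772
outer loop
vertex -1.551 -0.357 -0.968
vertex -2.043 -0.077 -0.967
vertex -2.384 -1.829 0.423
endloop
endfacet
facet normal 0.315 0.552 0.772
outer loop
vertex -2.384 -1.829 0.423
vertex -2.043 -0.077 -0.967
vertex -2.877 -1.549 0.424
endloop
endfacet
facet normal -0.380 -0.672 0.636
outer loop
vertex -2.384 -1.829 0.423
vertex -2.877 -1.549 0.424
vertex -2.847 -2.066 -0.104
endloop
endfacet
facet normal 0.380 0.672 -0.636
outer loop
vertex -2.043 -0.077 -0.967
vertex -2.013 -0.594 -1.496
vertex -2.518 -0.1 -1.275
endloop
endfacet
facet normal -0.391 0.739 0.548
outer loop
vertex -2.043 -0.077 -0.967
vertex -2.518 -0.1 -1.275
vertex -2.877 -1.549 0.424
endloop
endfacet
facet normal -0.392 0.739 0.548
outer loop
vertex -2.877 -1.549 0.424
vertex -2.518 -0.1 -1.275
vertex -3.351 -1.572 0.116
endloop
endfacet
facet normal -0.381 -0.671 0.636
outer loop
vertex -2.877 -1.549 0.424
vertex -3.351 -1.572 0.116
vertex -2.847 -2.066 -0.104
endloop
endfacet
facet normal 0.380 0.672 -0.636
outer loop
vertex -2.518 -0.1 -1.275
vertex -2.013 -0.594 -1.496
vertex -2.697 -0.412 -1.712
endloop
endfacet
facet normal -0.869 0.495 0.003
outer loop
vertex -2.518 -0.1 -1.275
vertex -2.697 -0.412 -1.712
vertex -3.351 -1.572 0.116
endloop
endfacet
facet normal -0.869 0.495 0.003
outer loop
vertex -3.351 -1.572 0.116
vertex -2.697 -0.412 -1.712
vertex -3.53 -1.884 -0.321
endloop
endfacet
facet normal -0.381 -0.672 0.636
outer loop
vertex -3.351 -1.572 0.116
vertex -3.53 -1.884 -0.321
vertex -2.847 -2.066 -0.104
endloop
endfacet
facet normal 0.380 0.672 -0.636
outer loop
vertex -2.697 -0.412 -1.712
vertex -2.013 -0.594 -1.496
vertex -2.476 -0.831 -2.023
endloop
endfacet
facet normal -0.839 -0.039 -0.543
outer loop
vertex -2.697 -0.412 -1.712
vertex -2.476 -0.831 -2.023
vertex -3.53 -1.884 -0.321
endloop
endfacet
facet normal -0.839 -0.039 -0.543
outer loop
vertex -3.53 -1.884 -0.321
vertex -2.476 -0.831 -2.023
vertex -3.309 -2.303 -0.632
endloop
endfacet
facet normal -0.381 -0.672 0.635
outer loop
vertex -3.53 -1.884 -0.321
vertex -3.309 -2.303 -0.632
vertex -2.847 -2.066 -0.104
endloop
endfacet
facet normal 0.380 0.672 -0.636
outer loop
vertex -2.476 -0.831 -2.023
vertex -2.013 -0.594 -1.496
vertex -1.983 -1.111 -2.024
endloop
endfacet
facet normal -0.315 -0.552 -0.772
outer loop
vertex -2.476 -0.831 -2.023
vertex -1.983 -1.111 -2.024
vertex -3.309 -2.303 -0.632
endloop
endfacet
facet normal -0.315 -0.551 -0.772
outer loop
vertex -3.309 -2.303 -0.632
vertex -1.983 -1.111 -2.024
vertex -2.817 -2.583 -0.633
endloop
endfacet
facet normal -0.381 -0.672 0.635
outer loop
vertex -3.309 -2.303 -0.632
vertex -2.817 -2.583 -0.633
vertex -2.847 -2.066 -0.104
endloop
endfacet
facet normal 0.381 0.671 -0.636
outer loop
vertex -1.983 -1.111 -2.024
vertex -2.013 -0.594 -1.496
vertex -1.509 -1.088 -1.716
endloop
endfacet
facet normal 0.392 -0.739 -0.548
outer loop
vertex -1.983 -1.111 -2.024
vertex -1.509 -1.088 -1.716
vertex -2.817 -2.583 -0.633
endloop
endfacet
facet normal 0.391 -0.739 -0.548
outer loop
vertex -2.817 -2.583 -0.633
vertex -1.509 -1.088 -1.716
vertex -2.342 -2.56 -0.325
endloop
endfacet
facet normal -0.380 -0.672 0.636
outer loop
vertex -2.817 -2.583 -0.633
vertex -2.342 -2.56 -0.325
vertex -2.847 -2.066 -0.104
endloop
endfacet
facet normal 0.381 0.672 -0.636
outer loop
vertex -1.509 -1.088 -1.716
vertex -2.013 -0.594 -1.496
vertex -1.33 -0.776 -1.279
endloop
endfacet
facet normal 0.869 -0.495 -0.003
outer loop
vertex -1.509 -1.088 -1.716
vertex -1.33 -0.776 -1.279
vertex -2.342 -2.56 -0.325
endloop
endfacet
facet normal 0.869 -0.495 -0.003
outer loop
vertex -2.342 -2.56 -0.325
vertex -1.33 -0.776 -1.279
vertex -2.163 -2.248 0.112
endloop
endfacet
facet normal -0.380 -0.672 0.636
outer loop
vertex -2.342 -2.56 -0.325
vertex -2.163 -2.248 0.112
vertex -2.847 -2.066 -0.104
endloop
endfacet
facet normal 0.381 0.672 -0.635
outer loop
vertex -1.33 -0.776 -1.279
vertex -2.013 -0.594 -1.496
vertex -1.551 -0.357 -0.968
endloop
endfacet
facet normal 0.839 0.039 0.543
outer loop
vertex -1.33 -0.776 -1.279
vertex -1.551 -0.357 -0.968
vertex -2.163 -2.248 0.112
endloop
endfacet
facet normal 0.839 0.039 0.543
outer loop
vertex -2.163 -2.248 0.112
vertex -1.551 -0.357 -0.968
vertex -2.384 -1.829 0.423
endloop
endfacet
facet normal -0.380 -0.672 0.636
outer loop
vertex -2.163 -2.248 0.112
vertex -2.384 -1.829 0.423
vertex -2.847 -2.066 -0.104
endloop
endfacet
facet normal -0.781 0.398 0.482
outer loop
vertex -1.717 2.404 -0.843
vertex -1.561 3.676 -1.642
vertex -3.042 1.623 -2.345
endloop
endfacet
facet normal -0.104 -0.842 0.529
outer loop
vertex -2.339 1.264 -2.778
vertex -1.717 2.404 -0.843
vertex -3.042 1.623 -2.345
endloop
endfacet
facet normal -0.781 0.399 0.481
outer loop
vertex -3.042 1.623 -2.345
vertex -1.561 3.676 -1.642
vertex -2.885 2.895 -3.144
endloop
endfacet
facet normal -0.616 -0.363 -0.699
outer loop
vertex -2.885 2.895 -3.144
vertex -2.339 1.264 -2.778
vertex -3.042 1.623 -2.345
endloop
endfacet
facet normal 0.616 0.363 0.699
outer loop
vertex -1.717 2.404 -0.843
vertex -0.858 3.317 -2.075
vertex -1.561 3.676 -1.642
endloop
endfacet
facet normal -0.104 -0.842 0.529
outer loop
vertex -1.015 2.045 -1.276
vertex -1.717 2.404 -0.843
vertex -2.339 1.264 -2.778
endloop
endfacet
facet normal 0.617 0.363 0.699
outer loop
vertex -1.015 2.045 -1.276
vertex -0.858 3.317 -2.075
vertex -1.717 2.404 -0.843
endloop
endfacet
facet normal 0.104 0.842 -0.529
outer loop
vertex -1.561 3.676 -1.642
vertex -0.858 3.317 -2.075
vertex -2.885 2.895 -3.144
endloop
endfacet
facet normal -0.617 -0.363 -0.699
outer loop
vertex -2.183 2.536 -3.577
vertex -2.339 1.264 -2.778
vertex -2.885 2.895 -3.144
endloop
endfacet
facet normal 0.104 0.842 -0.529
outer loop
vertex -2.885 2.895 -3.144
vertex -0.858 3.317 -2.075
vertex -2.183 2.536 -3.577
endloop
endfacet
facet normal 0.781 -0.398 -0.481
outer loop
vertex -2.183 2.536 -3.577
vertex -1.015 2.045 -1.276
vertex -2.339 1.264 -2.778
endloop
endfacet
facet normal 0.781 -0.399 -0.481
outer loop
vertex -0.858 3.317 -2.075
vertex -1.015 2.045 -1.276
vertex -2.183 2.536 -3.577
endloop
endfacet

endsolid


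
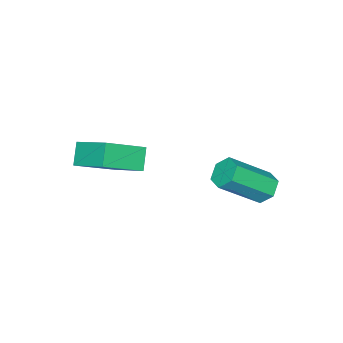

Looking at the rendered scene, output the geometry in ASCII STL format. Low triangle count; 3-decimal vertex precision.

solid 
facet normal -0.606 0.482 -0.633
outer loop
vertex -3.114 2.919 -1.996
vertex -3.495 2.337 -2.075
vertex -3.656 2.796 -1.571
endloop
endfacet
facet normal 0.182 0.858 0.481
outer loop
vertex -3.114 2.919 -1.996
vertex -3.656 2.796 -1.571
vertex -1.843 1.904 -0.666
endloop
endfacet
facet normal 0.182 0.858 0.480
outer loop
vertex -1.843 1.904 -0.666
vertex -3.656 2.796 -1.571
vertex -2.386 1.782 -0.242
endloop
endfacet
facet normal 0.604 -0.483 0.634
outer loop
vertex -1.843 1.904 -0.666
vertex -2.386 1.782 -0.242
vertex -2.225 1.323 -0.745
endloop
endfacet
facet normal -0.605 0.483 -0.633
outer loop
vertex -3.656 2.796 -1.571
vertex -3.495 2.337 -2.075
vertex -4.038 2.214 -1.65
endloop
endfacet
facet normal -0.580 0.277 0.766
outer loop
vertex -3.656 2.796 -1.571
vertex -4.038 2.214 -1.65
vertex -2.386 1.782 -0.242
endloop
endfacet
facet normal -0.580 0.277 0.766
outer loop
vertex -2.386 1.782 -0.242
vertex -4.038 2.214 -1.65
vertex -2.767 1.2 -0.32
endloop
endfacet
facet normal 0.606 -0.482 0.633
outer loop
vertex -2.386 1.782 -0.242
vertex -2.767 1.2 -0.32
vertex -2.225 1.323 -0.745
endloop
endfacet
facet normal -0.605 0.484 -0.633
outer loop
vertex -4.038 2.214 -1.65
vertex -3.495 2.337 -2.075
vertex -3.877 1.756 -2.154
endloop
endfacet
facet normal -0.762 -0.581 0.285
outer loop
vertex -4.038 2.214 -1.65
vertex -3.877 1.756 -2.154
vertex -2.767 1.2 -0.32
endloop
endfacet
facet normal -0.762 -0.581 0.285
outer loop
vertex -2.767 1.2 -0.32
vertex -3.877 1.756 -2.154
vertex -2.606 0.741 -0.824
endloop
endfacet
facet normal 0.606 -0.482 0.633
outer loop
vertex -2.767 1.2 -0.32
vertex -2.606 0.741 -0.824
vertex -2.225 1.323 -0.745
endloop
endfacet
facet normal -0.604 0.483 -0.634
outer loop
vertex -3.877 1.756 -2.154
vertex -3.495 2.337 -2.075
vertex -3.334 1.878 -2.578
endloop
endfacet
facet normal -0.182 -0.858 -0.480
outer loop
vertex -3.877 1.756 -2.154
vertex -3.334 1.878 -2.578
vertex -2.606 0.741 -0.824
endloop
endfacet
facet normal -0.182 -0.858 -0.481
outer loop
vertex -2.606 0.741 -0.824
vertex -3.334 1.878 -2.578
vertex -2.064 0.864 -1.249
endloop
endfacet
facet normal 0.606 -0.482 0.633
outer loop
vertex -2.606 0.741 -0.824
vertex -2.064 0.864 -1.249
vertex -2.225 1.323 -0.745
endloop
endfacet
facet normal -0.606 0.482 -0.633
outer loop
vertex -3.334 1.878 -2.578
vertex -3.495 2.337 -2.075
vertex -2.953 2.46 -2.5
endloop
endfacet
facet normal 0.580 -0.277 -0.766
outer loop
vertex -3.334 1.878 -2.578
vertex -2.953 2.46 -2.5
vertex -2.064 0.864 -1.249
endloop
endfacet
facet normal 0.580 -0.277 -0.766
outer loop
vertex -2.064 0.864 -1.249
vertex -2.953 2.46 -2.5
vertex -1.682 1.446 -1.17
endloop
endfacet
facet normal 0.605 -0.483 0.633
outer loop
vertex -2.064 0.864 -1.249
vertex -1.682 1.446 -1.17
vertex -2.225 1.323 -0.745
endloop
endfacet
facet normal -0.606 0.482 -0.633
outer loop
vertex -2.953 2.46 -2.5
vertex -3.495 2.337 -2.075
vertex -3.114 2.919 -1.996
endloop
endfacet
facet normal 0.762 0.581 -0.286
outer loop
vertex -2.953 2.46 -2.5
vertex -3.114 2.919 -1.996
vertex -1.682 1.446 -1.17
endloop
endfacet
facet normal 0.762 0.581 -0.285
outer loop
vertex -1.682 1.446 -1.17
vertex -3.114 2.919 -1.996
vertex -1.843 1.904 -0.666
endloop
endfacet
facet normal 0.605 -0.484 0.633
outer loop
vertex -1.682 1.446 -1.17
vertex -1.843 1.904 -0.666
vertex -2.225 1.323 -0.745
endloop
endfacet
facet normal -0.773 0.405 -0.488
outer loop
vertex -0.547 -0.906 0.806
vertex 0.082 -0.602 0.062
vertex -0.804 -2.392 -0.021
endloop
endfacet
facet normal -0.617 -0.299 0.728
outer loop
vertex 0.618 -3.138 0.878
vertex -0.547 -0.906 0.806
vertex -0.804 -2.392 -0.021
endloop
endfacet
facet normal -0.773 0.405 -0.488
outer loop
vertex -0.804 -2.392 -0.021
vertex 0.082 -0.602 0.062
vertex -0.175 -2.088 -0.764
endloop
endfacet
facet normal -0.150 -0.864 -0.480
outer loop
vertex -0.175 -2.088 -0.764
vertex 0.618 -3.138 0.878
vertex -0.804 -2.392 -0.021
endloop
endfacet
facet normal 0.150 0.864 0.480
outer loop
vertex -0.547 -0.906 0.806
vertex 1.504 -1.348 0.961
vertex 0.082 -0.602 0.062
endloop
endfacet
facet normal -0.617 -0.298 0.729
outer loop
vertex 0.875 -1.652 1.704
vertex -0.547 -0.906 0.806
vertex 0.618 -3.138 0.878
endloop
endfacet
facet normal 0.150 0.864 0.480
outer loop
vertex 0.875 -1.652 1.704
vertex 1.504 -1.348 0.961
vertex -0.547 -0.906 0.806
endloop
endfacet
facet normal 0.617 0.298 -0.728
outer loop
vertex 0.082 -0.602 0.062
vertex 1.504 -1.348 0.961
vertex -0.175 -2.088 -0.764
endloop
endfacet
facet normal -0.150 -0.864 -0.480
outer loop
vertex 1.247 -2.834 0.134
vertex 0.618 -3.138 0.878
vertex -0.175 -2.088 -0.764
endloop
endfacet
facet normal 0.617 0.299 -0.728
outer loop
vertex -0.175 -2.088 -0.764
vertex 1.504 -1.348 0.961
vertex 1.247 -2.834 0.134
endloop
endfacet
facet normal 0.773 -0.405 0.488
outer loop
vertex 1.247 -2.834 0.134
vertex 0.875 -1.652 1.704
vertex 0.618 -3.138 0.878
endloop
endfacet
facet normal 0.773 -0.405 0.488
outer loop
vertex 1.504 -1.348 0.961
vertex 0.875 -1.652 1.704
vertex 1.247 -2.834 0.134
endloop
endfacet

endsolid


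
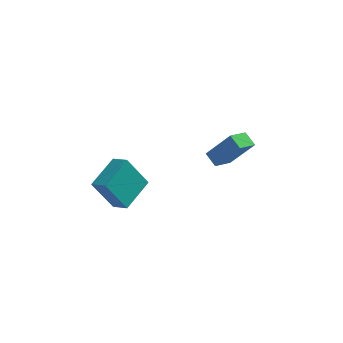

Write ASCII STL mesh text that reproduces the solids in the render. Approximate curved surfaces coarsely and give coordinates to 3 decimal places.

solid 
facet normal -0.669 0.479 0.568
outer loop
vertex 1.667 2.243 -1.56
vertex 2.13 3.223 -1.842
vertex 0.449 2.374 -3.103
endloop
endfacet
facet normal -0.413 -0.875 0.252
outer loop
vertex 1.03 1.957 -3.598
vertex 1.667 2.243 -1.56
vertex 0.449 2.374 -3.103
endloop
endfacet
facet normal -0.669 0.479 0.568
outer loop
vertex 0.449 2.374 -3.103
vertex 2.13 3.223 -1.842
vertex 0.912 3.354 -3.385
endloop
endfacet
facet normal -0.619 0.067 -0.783
outer loop
vertex 0.912 3.354 -3.385
vertex 1.03 1.957 -3.598
vertex 0.449 2.374 -3.103
endloop
endfacet
facet normal 0.619 -0.067 0.783
outer loop
vertex 1.667 2.243 -1.56
vertex 2.711 2.806 -2.337
vertex 2.13 3.223 -1.842
endloop
endfacet
facet normal -0.413 -0.875 0.252
outer loop
vertex 2.248 1.826 -2.055
vertex 1.667 2.243 -1.56
vertex 1.03 1.957 -3.598
endloop
endfacet
facet normal 0.619 -0.067 0.783
outer loop
vertex 2.248 1.826 -2.055
vertex 2.711 2.806 -2.337
vertex 1.667 2.243 -1.56
endloop
endfacet
facet normal 0.413 0.875 -0.252
outer loop
vertex 2.13 3.223 -1.842
vertex 2.711 2.806 -2.337
vertex 0.912 3.354 -3.385
endloop
endfacet
facet normal -0.619 0.067 -0.783
outer loop
vertex 1.493 2.937 -3.88
vertex 1.03 1.957 -3.598
vertex 0.912 3.354 -3.385
endloop
endfacet
facet normal 0.413 0.875 -0.252
outer loop
vertex 0.912 3.354 -3.385
vertex 2.711 2.806 -2.337
vertex 1.493 2.937 -3.88
endloop
endfacet
facet normal 0.669 -0.479 -0.568
outer loop
vertex 1.493 2.937 -3.88
vertex 2.248 1.826 -2.055
vertex 1.03 1.957 -3.598
endloop
endfacet
facet normal 0.669 -0.479 -0.568
outer loop
vertex 2.711 2.806 -2.337
vertex 2.248 1.826 -2.055
vertex 1.493 2.937 -3.88
endloop
endfacet
facet normal -0.868 0.389 -0.310
outer loop
vertex -3.002 -3.952 -1.898
vertex -2.534 -2.306 -1.144
vertex -2.178 -3.429 -3.552
endloop
endfacet
facet normal -0.250 -0.881 -0.403
outer loop
vertex -1.406 -3.774 -3.276
vertex -3.002 -3.952 -1.898
vertex -2.178 -3.429 -3.552
endloop
endfacet
facet normal -0.868 0.389 -0.310
outer loop
vertex -2.178 -3.429 -3.552
vertex -2.534 -2.306 -1.144
vertex -1.71 -1.783 -2.797
endloop
endfacet
facet normal 0.430 0.273 -0.861
outer loop
vertex -1.71 -1.783 -2.797
vertex -1.406 -3.774 -3.276
vertex -2.178 -3.429 -3.552
endloop
endfacet
facet normal -0.430 -0.272 0.861
outer loop
vertex -3.002 -3.952 -1.898
vertex -1.762 -2.651 -0.868
vertex -2.534 -2.306 -1.144
endloop
endfacet
facet normal -0.250 -0.880 -0.403
outer loop
vertex -2.23 -4.297 -1.623
vertex -3.002 -3.952 -1.898
vertex -1.406 -3.774 -3.276
endloop
endfacet
facet normal -0.429 -0.273 0.861
outer loop
vertex -2.23 -4.297 -1.623
vertex -1.762 -2.651 -0.868
vertex -3.002 -3.952 -1.898
endloop
endfacet
facet normal 0.249 0.881 0.403
outer loop
vertex -2.534 -2.306 -1.144
vertex -1.762 -2.651 -0.868
vertex -1.71 -1.783 -2.797
endloop
endfacet
facet normal 0.429 0.273 -0.861
outer loop
vertex -0.938 -2.128 -2.522
vertex -1.406 -3.774 -3.276
vertex -1.71 -1.783 -2.797
endloop
endfacet
facet normal 0.250 0.880 0.403
outer loop
vertex -1.71 -1.783 -2.797
vertex -1.762 -2.651 -0.868
vertex -0.938 -2.128 -2.522
endloop
endfacet
facet normal 0.868 -0.389 0.310
outer loop
vertex -0.938 -2.128 -2.522
vertex -2.23 -4.297 -1.623
vertex -1.406 -3.774 -3.276
endloop
endfacet
facet normal 0.868 -0.389 0.309
outer loop
vertex -1.762 -2.651 -0.868
vertex -2.23 -4.297 -1.623
vertex -0.938 -2.128 -2.522
endloop
endfacet

endsolid


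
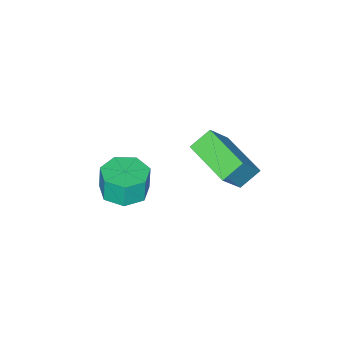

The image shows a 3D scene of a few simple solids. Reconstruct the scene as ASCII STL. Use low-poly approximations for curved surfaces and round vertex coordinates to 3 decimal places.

solid 
facet normal -0.767 0.250 0.591
outer loop
vertex 0.614 1.599 4.071
vertex 1.021 3.652 3.731
vertex -0.464 1.583 2.68
endloop
endfacet
facet normal -0.192 -0.968 0.160
outer loop
vertex 0.379 1.308 2.029
vertex 0.614 1.599 4.071
vertex -0.464 1.583 2.68
endloop
endfacet
facet normal -0.767 0.250 0.591
outer loop
vertex -0.464 1.583 2.68
vertex 1.021 3.652 3.731
vertex -0.057 3.636 2.34
endloop
endfacet
facet normal -0.613 -0.009 -0.790
outer loop
vertex -0.057 3.636 2.34
vertex 0.379 1.308 2.029
vertex -0.464 1.583 2.68
endloop
endfacet
facet normal 0.613 0.009 0.790
outer loop
vertex 0.614 1.599 4.071
vertex 1.864 3.377 3.08
vertex 1.021 3.652 3.731
endloop
endfacet
facet normal -0.192 -0.968 0.160
outer loop
vertex 1.457 1.324 3.42
vertex 0.614 1.599 4.071
vertex 0.379 1.308 2.029
endloop
endfacet
facet normal 0.613 0.009 0.790
outer loop
vertex 1.457 1.324 3.42
vertex 1.864 3.377 3.08
vertex 0.614 1.599 4.071
endloop
endfacet
facet normal 0.192 0.968 -0.160
outer loop
vertex 1.021 3.652 3.731
vertex 1.864 3.377 3.08
vertex -0.057 3.636 2.34
endloop
endfacet
facet normal -0.613 -0.009 -0.790
outer loop
vertex 0.786 3.361 1.689
vertex 0.379 1.308 2.029
vertex -0.057 3.636 2.34
endloop
endfacet
facet normal 0.192 0.968 -0.160
outer loop
vertex -0.057 3.636 2.34
vertex 1.864 3.377 3.08
vertex 0.786 3.361 1.689
endloop
endfacet
facet normal 0.767 -0.250 -0.591
outer loop
vertex 0.786 3.361 1.689
vertex 1.457 1.324 3.42
vertex 0.379 1.308 2.029
endloop
endfacet
facet normal 0.767 -0.250 -0.591
outer loop
vertex 1.864 3.377 3.08
vertex 1.457 1.324 3.42
vertex 0.786 3.361 1.689
endloop
endfacet
facet normal 0.067 0.003 -0.998
outer loop
vertex 2.819 -2.129 -1.755
vertex 1.781 -1.988 -1.824
vertex 2.538 -1.263 -1.771
endloop
endfacet
facet normal 0.949 0.309 0.064
outer loop
vertex 2.819 -2.129 -1.755
vertex 2.538 -1.263 -1.771
vertex 2.738 -2.133 -0.528
endloop
endfacet
facet normal 0.949 0.309 0.063
outer loop
vertex 2.738 -2.133 -0.528
vertex 2.538 -1.263 -1.771
vertex 2.457 -1.266 -0.544
endloop
endfacet
facet normal -0.066 -0.003 0.998
outer loop
vertex 2.738 -2.133 -0.528
vertex 2.457 -1.266 -0.544
vertex 1.699 -1.992 -0.596
endloop
endfacet
facet normal 0.067 0.003 -0.998
outer loop
vertex 2.538 -1.263 -1.771
vertex 1.781 -1.988 -1.824
vertex 1.687 -0.942 -1.827
endloop
endfacet
facet normal 0.351 0.936 0.025
outer loop
vertex 2.538 -1.263 -1.771
vertex 1.687 -0.942 -1.827
vertex 2.457 -1.266 -0.544
endloop
endfacet
facet normal 0.350 0.936 0.026
outer loop
vertex 2.457 -1.266 -0.544
vertex 1.687 -0.942 -1.827
vertex 1.605 -0.946 -0.599
endloop
endfacet
facet normal -0.066 -0.003 0.998
outer loop
vertex 2.457 -1.266 -0.544
vertex 1.605 -0.946 -0.599
vertex 1.699 -1.992 -0.596
endloop
endfacet
facet normal 0.066 0.003 -0.998
outer loop
vertex 1.687 -0.942 -1.827
vertex 1.781 -1.988 -1.824
vertex 0.906 -1.41 -1.88
endloop
endfacet
facet normal -0.512 0.858 -0.031
outer loop
vertex 1.687 -0.942 -1.827
vertex 0.906 -1.41 -1.88
vertex 1.605 -0.946 -0.599
endloop
endfacet
facet normal -0.512 0.858 -0.032
outer loop
vertex 1.605 -0.946 -0.599
vertex 0.906 -1.41 -1.88
vertex 0.825 -1.413 -0.652
endloop
endfacet
facet normal -0.066 -0.003 0.998
outer loop
vertex 1.605 -0.946 -0.599
vertex 0.825 -1.413 -0.652
vertex 1.699 -1.992 -0.596
endloop
endfacet
facet normal 0.066 0.003 -0.998
outer loop
vertex 0.906 -1.41 -1.88
vertex 1.781 -1.988 -1.824
vertex 0.784 -2.312 -1.891
endloop
endfacet
facet normal -0.989 0.135 -0.065
outer loop
vertex 0.906 -1.41 -1.88
vertex 0.784 -2.312 -1.891
vertex 0.825 -1.413 -0.652
endloop
endfacet
facet normal -0.989 0.134 -0.065
outer loop
vertex 0.825 -1.413 -0.652
vertex 0.784 -2.312 -1.891
vertex 0.703 -2.316 -0.663
endloop
endfacet
facet normal -0.066 -0.003 0.998
outer loop
vertex 0.825 -1.413 -0.652
vertex 0.703 -2.316 -0.663
vertex 1.699 -1.992 -0.596
endloop
endfacet
facet normal 0.066 0.003 -0.998
outer loop
vertex 0.784 -2.312 -1.891
vertex 1.781 -1.988 -1.824
vertex 1.413 -2.971 -1.851
endloop
endfacet
facet normal -0.721 -0.691 -0.050
outer loop
vertex 0.784 -2.312 -1.891
vertex 1.413 -2.971 -1.851
vertex 0.703 -2.316 -0.663
endloop
endfacet
facet normal -0.722 -0.691 -0.050
outer loop
vertex 0.703 -2.316 -0.663
vertex 1.413 -2.971 -1.851
vertex 1.331 -2.975 -0.624
endloop
endfacet
facet normal -0.066 -0.004 0.998
outer loop
vertex 0.703 -2.316 -0.663
vertex 1.331 -2.975 -0.624
vertex 1.699 -1.992 -0.596
endloop
endfacet
facet normal 0.066 0.003 -0.998
outer loop
vertex 1.413 -2.971 -1.851
vertex 1.781 -1.988 -1.824
vertex 2.318 -2.889 -1.791
endloop
endfacet
facet normal 0.090 -0.996 0.003
outer loop
vertex 1.413 -2.971 -1.851
vertex 2.318 -2.889 -1.791
vertex 1.331 -2.975 -0.624
endloop
endfacet
facet normal 0.090 -0.996 0.003
outer loop
vertex 1.331 -2.975 -0.624
vertex 2.318 -2.889 -1.791
vertex 2.237 -2.893 -0.564
endloop
endfacet
facet normal -0.066 -0.004 0.998
outer loop
vertex 1.331 -2.975 -0.624
vertex 2.237 -2.893 -0.564
vertex 1.699 -1.992 -0.596
endloop
endfacet
facet normal 0.067 0.003 -0.998
outer loop
vertex 2.318 -2.889 -1.791
vertex 1.781 -1.988 -1.824
vertex 2.819 -2.129 -1.755
endloop
endfacet
facet normal 0.833 -0.551 0.053
outer loop
vertex 2.318 -2.889 -1.791
vertex 2.819 -2.129 -1.755
vertex 2.237 -2.893 -0.564
endloop
endfacet
facet normal 0.833 -0.551 0.053
outer loop
vertex 2.237 -2.893 -0.564
vertex 2.819 -2.129 -1.755
vertex 2.738 -2.133 -0.528
endloop
endfacet
facet normal -0.066 -0.004 0.998
outer loop
vertex 2.237 -2.893 -0.564
vertex 2.738 -2.133 -0.528
vertex 1.699 -1.992 -0.596
endloop
endfacet

endsolid


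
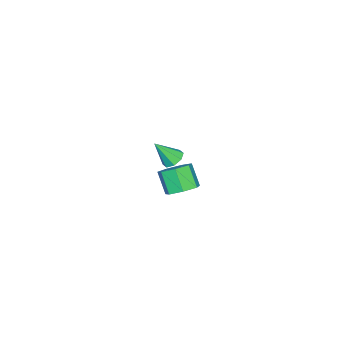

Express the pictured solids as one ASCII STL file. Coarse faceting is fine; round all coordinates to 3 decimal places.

solid 
facet normal -0.318 0.520 -0.793
outer loop
vertex -2.803 -0.353 -4.066
vertex -3.278 -0.65 -4.07
vertex -3.11 -0.175 -3.826
endloop
endfacet
facet normal 0.694 0.504 0.514
outer loop
vertex -2.803 -0.353 -4.066
vertex -3.11 -0.175 -3.826
vertex -2.862 -1.33 -3.03
endloop
endfacet
facet normal -0.316 0.520 -0.794
outer loop
vertex -3.11 -0.175 -3.826
vertex -3.278 -0.65 -4.07
vertex -3.516 -0.275 -3.73
endloop
endfacet
facet normal 0.052 0.574 0.817
outer loop
vertex -3.11 -0.175 -3.826
vertex -3.516 -0.275 -3.73
vertex -2.862 -1.33 -3.03
endloop
endfacet
facet normal -0.317 0.519 -0.794
outer loop
vertex -3.516 -0.275 -3.73
vertex -3.278 -0.65 -4.07
vertex -3.782 -0.595 -3.833
endloop
endfacet
facet normal -0.551 0.197 0.811
outer loop
vertex -3.516 -0.275 -3.73
vertex -3.782 -0.595 -3.833
vertex -2.862 -1.33 -3.03
endloop
endfacet
facet normal -0.317 0.519 -0.794
outer loop
vertex -3.782 -0.595 -3.833
vertex -3.278 -0.65 -4.07
vertex -3.752 -0.947 -4.075
endloop
endfacet
facet normal -0.763 -0.409 0.500
outer loop
vertex -3.782 -0.595 -3.833
vertex -3.752 -0.947 -4.075
vertex -2.862 -1.33 -3.03
endloop
endfacet
facet normal -0.316 0.518 -0.795
outer loop
vertex -3.752 -0.947 -4.075
vertex -3.278 -0.65 -4.07
vertex -3.445 -1.126 -4.314
endloop
endfacet
facet normal -0.462 -0.884 0.069
outer loop
vertex -3.752 -0.947 -4.075
vertex -3.445 -1.126 -4.314
vertex -2.862 -1.33 -3.03
endloop
endfacet
facet normal -0.316 0.518 -0.795
outer loop
vertex -3.445 -1.126 -4.314
vertex -3.278 -0.65 -4.07
vertex -3.039 -1.026 -4.41
endloop
endfacet
facet normal 0.180 -0.956 -0.234
outer loop
vertex -3.445 -1.126 -4.314
vertex -3.039 -1.026 -4.41
vertex -2.862 -1.33 -3.03
endloop
endfacet
facet normal -0.317 0.517 -0.795
outer loop
vertex -3.039 -1.026 -4.41
vertex -3.278 -0.65 -4.07
vertex -2.773 -0.706 -4.308
endloop
endfacet
facet normal 0.783 -0.578 -0.228
outer loop
vertex -3.039 -1.026 -4.41
vertex -2.773 -0.706 -4.308
vertex -2.862 -1.33 -3.03
endloop
endfacet
facet normal -0.317 0.518 -0.795
outer loop
vertex -2.773 -0.706 -4.308
vertex -3.278 -0.65 -4.07
vertex -2.803 -0.353 -4.066
endloop
endfacet
facet normal 0.996 0.028 0.083
outer loop
vertex -2.773 -0.706 -4.308
vertex -2.803 -0.353 -4.066
vertex -2.862 -1.33 -3.03
endloop
endfacet
facet normal 0.346 0.498 -0.795
outer loop
vertex 2.873 2.933 -0.383
vertex 2.359 2.651 -0.783
vertex 2.348 3.255 -0.41
endloop
endfacet
facet normal 0.394 0.692 0.605
outer loop
vertex 2.873 2.933 -0.383
vertex 2.348 3.255 -0.41
vertex 2.496 2.39 0.484
endloop
endfacet
facet normal 0.394 0.692 0.605
outer loop
vertex 2.496 2.39 0.484
vertex 2.348 3.255 -0.41
vertex 1.971 2.712 0.457
endloop
endfacet
facet normal -0.347 -0.499 0.795
outer loop
vertex 2.496 2.39 0.484
vertex 1.971 2.712 0.457
vertex 1.981 2.109 0.083
endloop
endfacet
facet normal 0.347 0.497 -0.795
outer loop
vertex 2.348 3.255 -0.41
vertex 2.359 2.651 -0.783
vertex 1.831 3.123 -0.718
endloop
endfacet
facet normal -0.419 0.840 0.344
outer loop
vertex 2.348 3.255 -0.41
vertex 1.831 3.123 -0.718
vertex 1.971 2.712 0.457
endloop
endfacet
facet normal -0.419 0.840 0.344
outer loop
vertex 1.971 2.712 0.457
vertex 1.831 3.123 -0.718
vertex 1.454 2.58 0.149
endloop
endfacet
facet normal -0.346 -0.499 0.795
outer loop
vertex 1.971 2.712 0.457
vertex 1.454 2.58 0.149
vertex 1.981 2.109 0.083
endloop
endfacet
facet normal 0.347 0.497 -0.795
outer loop
vertex 1.831 3.123 -0.718
vertex 2.359 2.651 -0.783
vertex 1.712 2.635 -1.075
endloop
endfacet
facet normal -0.918 0.354 -0.178
outer loop
vertex 1.831 3.123 -0.718
vertex 1.712 2.635 -1.075
vertex 1.454 2.58 0.149
endloop
endfacet
facet normal -0.918 0.355 -0.177
outer loop
vertex 1.454 2.58 0.149
vertex 1.712 2.635 -1.075
vertex 1.334 2.092 -0.208
endloop
endfacet
facet normal -0.345 -0.497 0.796
outer loop
vertex 1.454 2.58 0.149
vertex 1.334 2.092 -0.208
vertex 1.981 2.109 0.083
endloop
endfacet
facet normal 0.346 0.498 -0.795
outer loop
vertex 1.712 2.635 -1.075
vertex 2.359 2.651 -0.783
vertex 2.079 2.16 -1.213
endloop
endfacet
facet normal -0.725 -0.396 -0.564
outer loop
vertex 1.712 2.635 -1.075
vertex 2.079 2.16 -1.213
vertex 1.334 2.092 -0.208
endloop
endfacet
facet normal -0.724 -0.397 -0.564
outer loop
vertex 1.334 2.092 -0.208
vertex 2.079 2.16 -1.213
vertex 1.702 1.617 -0.346
endloop
endfacet
facet normal -0.345 -0.498 0.796
outer loop
vertex 1.334 2.092 -0.208
vertex 1.702 1.617 -0.346
vertex 1.981 2.109 0.083
endloop
endfacet
facet normal 0.346 0.499 -0.795
outer loop
vertex 2.079 2.16 -1.213
vertex 2.359 2.651 -0.783
vertex 2.657 2.055 -1.027
endloop
endfacet
facet normal 0.015 -0.850 -0.526
outer loop
vertex 2.079 2.16 -1.213
vertex 2.657 2.055 -1.027
vertex 1.702 1.617 -0.346
endloop
endfacet
facet normal 0.015 -0.850 -0.526
outer loop
vertex 1.702 1.617 -0.346
vertex 2.657 2.055 -1.027
vertex 2.28 1.512 -0.16
endloop
endfacet
facet normal -0.346 -0.497 0.795
outer loop
vertex 1.702 1.617 -0.346
vertex 2.28 1.512 -0.16
vertex 1.981 2.109 0.083
endloop
endfacet
facet normal 0.346 0.498 -0.795
outer loop
vertex 2.657 2.055 -1.027
vertex 2.359 2.651 -0.783
vertex 3.01 2.399 -0.658
endloop
endfacet
facet normal 0.743 -0.663 -0.092
outer loop
vertex 2.657 2.055 -1.027
vertex 3.01 2.399 -0.658
vertex 2.28 1.512 -0.16
endloop
endfacet
facet normal 0.743 -0.663 -0.092
outer loop
vertex 2.28 1.512 -0.16
vertex 3.01 2.399 -0.658
vertex 2.633 1.856 0.209
endloop
endfacet
facet normal -0.347 -0.497 0.795
outer loop
vertex 2.28 1.512 -0.16
vertex 2.633 1.856 0.209
vertex 1.981 2.109 0.083
endloop
endfacet
facet normal 0.346 0.498 -0.795
outer loop
vertex 3.01 2.399 -0.658
vertex 2.359 2.651 -0.783
vertex 2.873 2.933 -0.383
endloop
endfacet
facet normal 0.912 0.022 0.410
outer loop
vertex 3.01 2.399 -0.658
vertex 2.873 2.933 -0.383
vertex 2.633 1.856 0.209
endloop
endfacet
facet normal 0.912 0.022 0.410
outer loop
vertex 2.633 1.856 0.209
vertex 2.873 2.933 -0.383
vertex 2.496 2.39 0.484
endloop
endfacet
facet normal -0.347 -0.498 0.795
outer loop
vertex 2.633 1.856 0.209
vertex 2.496 2.39 0.484
vertex 1.981 2.109 0.083
endloop
endfacet

endsolid


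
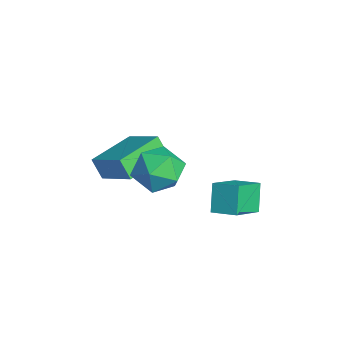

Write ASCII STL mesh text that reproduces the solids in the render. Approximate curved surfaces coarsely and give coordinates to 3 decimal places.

solid 
facet normal -0.551 0.833 0.055
outer loop
vertex -3.97 -2.706 0.082
vertex -2.813 -1.993 0.869
vertex -3.628 -2.43 -0.669
endloop
endfacet
facet normal -0.737 -0.453 -0.502
outer loop
vertex -2.627 -3.947 -0.769
vertex -3.97 -2.706 0.082
vertex -3.628 -2.43 -0.669
endloop
endfacet
facet normal -0.551 0.833 0.055
outer loop
vertex -3.628 -2.43 -0.669
vertex -2.813 -1.993 0.869
vertex -2.472 -1.718 0.118
endloop
endfacet
facet normal 0.393 0.316 -0.863
outer loop
vertex -2.472 -1.718 0.118
vertex -2.627 -3.947 -0.769
vertex -3.628 -2.43 -0.669
endloop
endfacet
facet normal -0.393 -0.316 0.864
outer loop
vertex -3.97 -2.706 0.082
vertex -1.812 -3.51 0.769
vertex -2.813 -1.993 0.869
endloop
endfacet
facet normal -0.737 -0.454 -0.501
outer loop
vertex -2.968 -4.222 -0.018
vertex -3.97 -2.706 0.082
vertex -2.627 -3.947 -0.769
endloop
endfacet
facet normal -0.393 -0.317 0.863
outer loop
vertex -2.968 -4.222 -0.018
vertex -1.812 -3.51 0.769
vertex -3.97 -2.706 0.082
endloop
endfacet
facet normal 0.737 0.453 0.501
outer loop
vertex -2.813 -1.993 0.869
vertex -1.812 -3.51 0.769
vertex -2.472 -1.718 0.118
endloop
endfacet
facet normal 0.392 0.316 -0.864
outer loop
vertex -1.47 -3.234 0.018
vertex -2.627 -3.947 -0.769
vertex -2.472 -1.718 0.118
endloop
endfacet
facet normal 0.736 0.454 0.502
outer loop
vertex -2.472 -1.718 0.118
vertex -1.812 -3.51 0.769
vertex -1.47 -3.234 0.018
endloop
endfacet
facet normal 0.551 -0.833 -0.055
outer loop
vertex -1.47 -3.234 0.018
vertex -2.968 -4.222 -0.018
vertex -2.627 -3.947 -0.769
endloop
endfacet
facet normal 0.551 -0.833 -0.055
outer loop
vertex -1.812 -3.51 0.769
vertex -2.968 -4.222 -0.018
vertex -1.47 -3.234 0.018
endloop
endfacet
facet normal -0.986 0.165 0.040
outer loop
vertex -1.323 -2.065 0.647
vertex -1.453 -2.943 1.059
vertex -1.299 -2.157 1.62
endloop
endfacet
facet normal -0.623 0.777 0.089
outer loop
vertex -1.323 -2.065 0.647
vertex -1.299 -2.157 1.62
vertex -0.649 -1.584 1.167
endloop
endfacet
facet normal -0.217 0.841 -0.496
outer loop
vertex -1.323 -2.065 0.647
vertex -0.649 -1.584 1.167
vertex -0.4 -2.016 0.326
endloop
endfacet
facet normal -0.329 0.267 -0.906
outer loop
vertex -1.323 -2.065 0.647
vertex -0.4 -2.016 0.326
vertex -0.897 -2.856 0.259
endloop
endfacet
facet normal -0.804 -0.151 -0.575
outer loop
vertex -1.323 -2.065 0.647
vertex -0.897 -2.856 0.259
vertex -1.453 -2.943 1.059
endloop
endfacet
facet normal -0.191 0.733 0.653
outer loop
vertex -0.649 -1.584 1.167
vertex -1.299 -2.157 1.62
vertex -0.363 -2.164 1.901
endloop
endfacet
facet normal -0.777 -0.258 0.574
outer loop
vertex -1.299 -2.157 1.62
vertex -1.453 -2.943 1.059
vertex -0.86 -3.004 1.834
endloop
endfacet
facet normal -0.483 -0.769 -0.419
outer loop
vertex -1.453 -2.943 1.059
vertex -0.897 -2.856 0.259
vertex -0.611 -3.436 0.993
endloop
endfacet
facet normal 0.286 -0.093 -0.954
outer loop
vertex -0.897 -2.856 0.259
vertex -0.4 -2.016 0.326
vertex 0.039 -2.863 0.54
endloop
endfacet
facet normal 0.466 0.835 -0.291
outer loop
vertex -0.4 -2.016 0.326
vertex -0.649 -1.584 1.167
vertex 0.193 -2.077 1.101
endloop
endfacet
facet normal 0.329 -0.267 0.906
outer loop
vertex 0.063 -2.955 1.513
vertex -0.363 -2.164 1.901
vertex -0.86 -3.004 1.834
endloop
endfacet
facet normal 0.217 -0.841 0.496
outer loop
vertex 0.063 -2.955 1.513
vertex -0.86 -3.004 1.834
vertex -0.611 -3.436 0.993
endloop
endfacet
facet normal 0.623 -0.777 -0.089
outer loop
vertex 0.063 -2.955 1.513
vertex -0.611 -3.436 0.993
vertex 0.039 -2.863 0.54
endloop
endfacet
facet normal 0.986 -0.165 -0.040
outer loop
vertex 0.063 -2.955 1.513
vertex 0.039 -2.863 0.54
vertex 0.193 -2.077 1.101
endloop
endfacet
facet normal 0.804 0.151 0.575
outer loop
vertex 0.063 -2.955 1.513
vertex 0.193 -2.077 1.101
vertex -0.363 -2.164 1.901
endloop
endfacet
facet normal -0.286 0.093 0.954
outer loop
vertex -0.86 -3.004 1.834
vertex -0.363 -2.164 1.901
vertex -1.299 -2.157 1.62
endloop
endfacet
facet normal -0.466 -0.835 0.291
outer loop
vertex -0.611 -3.436 0.993
vertex -0.86 -3.004 1.834
vertex -1.453 -2.943 1.059
endloop
endfacet
facet normal 0.191 -0.733 -0.653
outer loop
vertex 0.039 -2.863 0.54
vertex -0.611 -3.436 0.993
vertex -0.897 -2.856 0.259
endloop
endfacet
facet normal 0.777 0.258 -0.574
outer loop
vertex 0.193 -2.077 1.101
vertex 0.039 -2.863 0.54
vertex -0.4 -2.016 0.326
endloop
endfacet
facet normal 0.483 0.769 0.419
outer loop
vertex -0.363 -2.164 1.901
vertex 0.193 -2.077 1.101
vertex -0.649 -1.584 1.167
endloop
endfacet
facet normal -0.536 0.187 0.823
outer loop
vertex 0.264 -0.944 0.809
vertex 0.891 -0.262 1.062
vertex -0.491 0.012 0.1
endloop
endfacet
facet normal -0.653 -0.710 -0.263
outer loop
vertex 0.109 -0.198 -0.822
vertex 0.264 -0.944 0.809
vertex -0.491 0.012 0.1
endloop
endfacet
facet normal -0.536 0.187 0.823
outer loop
vertex -0.491 0.012 0.1
vertex 0.891 -0.262 1.062
vertex 0.135 0.694 0.353
endloop
endfacet
facet normal -0.536 0.678 -0.503
outer loop
vertex 0.135 0.694 0.353
vertex 0.109 -0.198 -0.822
vertex -0.491 0.012 0.1
endloop
endfacet
facet normal 0.535 -0.679 0.503
outer loop
vertex 0.264 -0.944 0.809
vertex 1.491 -0.472 0.14
vertex 0.891 -0.262 1.062
endloop
endfacet
facet normal -0.652 -0.711 -0.263
outer loop
vertex 0.865 -1.154 -0.113
vertex 0.264 -0.944 0.809
vertex 0.109 -0.198 -0.822
endloop
endfacet
facet normal 0.535 -0.678 0.503
outer loop
vertex 0.865 -1.154 -0.113
vertex 1.491 -0.472 0.14
vertex 0.264 -0.944 0.809
endloop
endfacet
facet normal 0.652 0.711 0.263
outer loop
vertex 0.891 -0.262 1.062
vertex 1.491 -0.472 0.14
vertex 0.135 0.694 0.353
endloop
endfacet
facet normal -0.535 0.679 -0.503
outer loop
vertex 0.736 0.484 -0.569
vertex 0.109 -0.198 -0.822
vertex 0.135 0.694 0.353
endloop
endfacet
facet normal 0.652 0.711 0.263
outer loop
vertex 0.135 0.694 0.353
vertex 1.491 -0.472 0.14
vertex 0.736 0.484 -0.569
endloop
endfacet
facet normal 0.536 -0.187 -0.823
outer loop
vertex 0.736 0.484 -0.569
vertex 0.865 -1.154 -0.113
vertex 0.109 -0.198 -0.822
endloop
endfacet
facet normal 0.536 -0.187 -0.823
outer loop
vertex 1.491 -0.472 0.14
vertex 0.865 -1.154 -0.113
vertex 0.736 0.484 -0.569
endloop
endfacet

endsolid
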